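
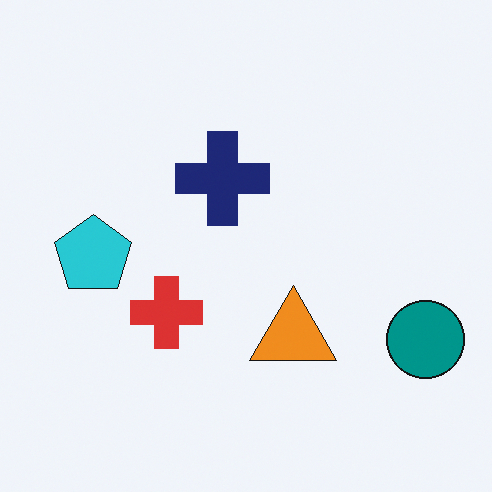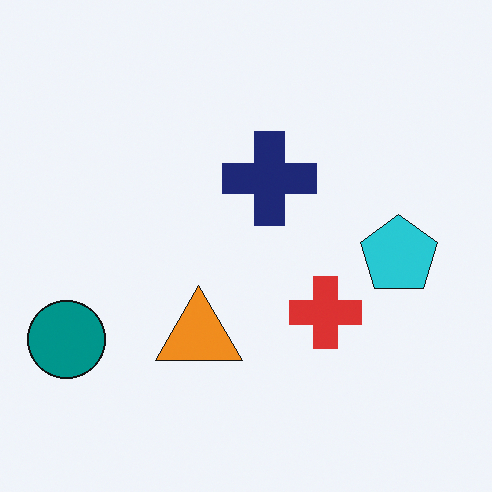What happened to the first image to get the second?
The transformation is: flipped horizontally (left ↔ right).

The teal circle is in the bottom-right of the first image and the bottom-left of the second — shapes on opposite sides of the vertical midline have swapped in a mirror flip.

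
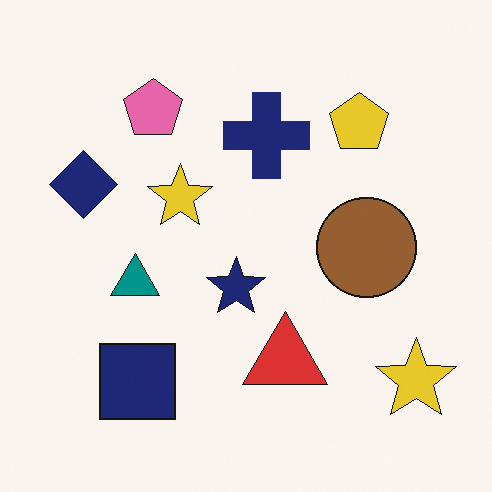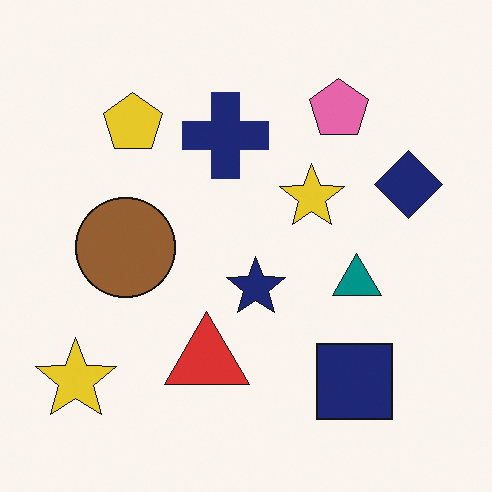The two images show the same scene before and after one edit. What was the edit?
This is the original image flipped horizontally (left ↔ right).

The navy diamond is in the left of the first image and the right of the second — shapes on opposite sides of the vertical midline have swapped in a mirror flip.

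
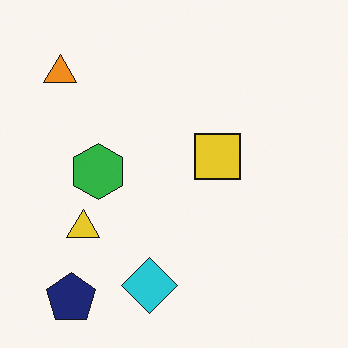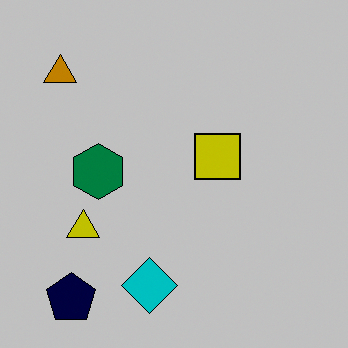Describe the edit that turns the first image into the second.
The transformation is: aggressively posterized.

Each flat color has snapped to a coarser quantized level — most visibly, the near-white background has dropped to a flat grey.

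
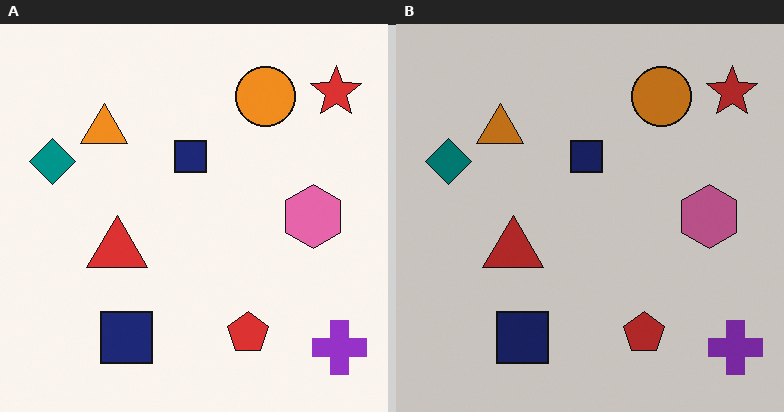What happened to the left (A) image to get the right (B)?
The right (B) image is the left (A) darkened a little.

Every pixel — background and shapes alike — is uniformly darkened.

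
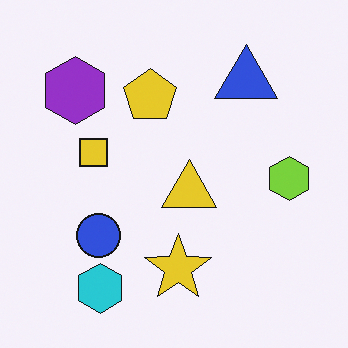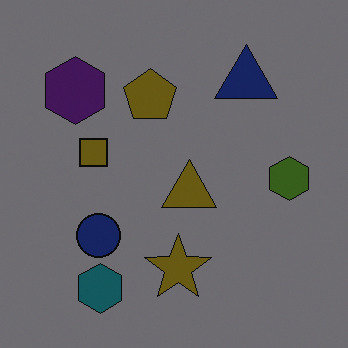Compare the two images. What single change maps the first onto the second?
It was noticeably darkened.

Every pixel — background and shapes alike — is uniformly darkened.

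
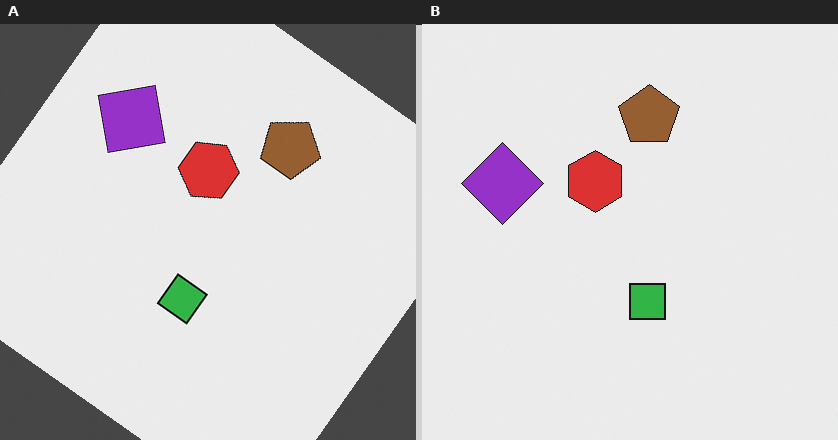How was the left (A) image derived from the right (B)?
The left (A) image is the right (B) rotated clockwise by a large amount — several tens of degrees.

Every shape is tilted by the same angle and the image corners show triangular fill wedges — a whole-image rotation by a non-right angle.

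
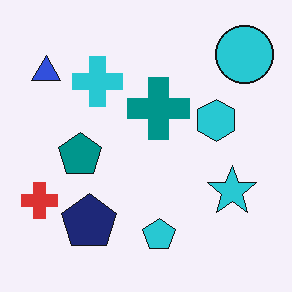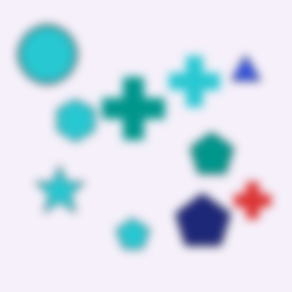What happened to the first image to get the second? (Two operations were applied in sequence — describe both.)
Noticeably gaussian-blurred, then flipped horizontally (left ↔ right).

Shape edges and outlines are uniformly softened across the whole image. The red cross is in the bottom-left of the first image and the bottom-right of the second — shapes on opposite sides of the vertical midline have swapped in a mirror flip.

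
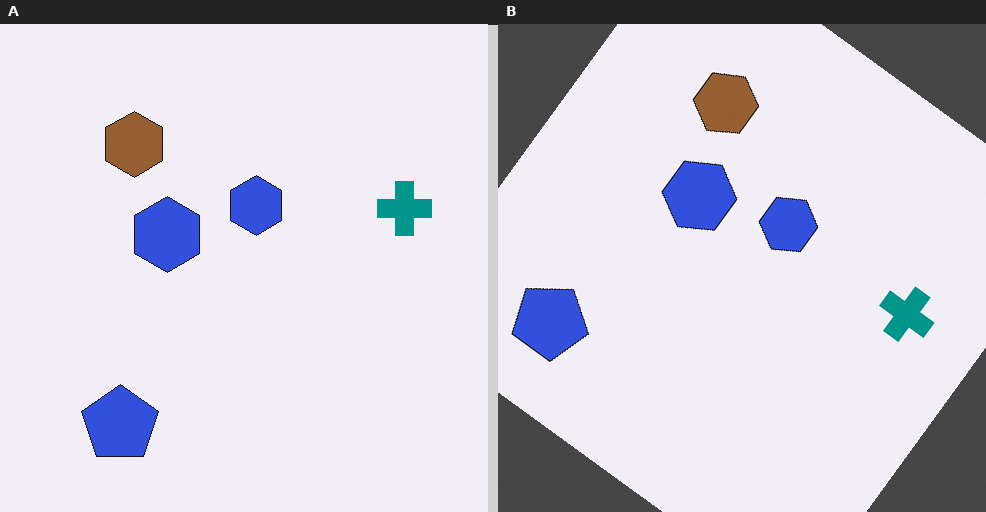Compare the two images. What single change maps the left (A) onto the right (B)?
The transformation is: rotated clockwise by a large amount — several tens of degrees.

Every shape is tilted by the same angle and the image corners show triangular fill wedges — a whole-image rotation by a non-right angle.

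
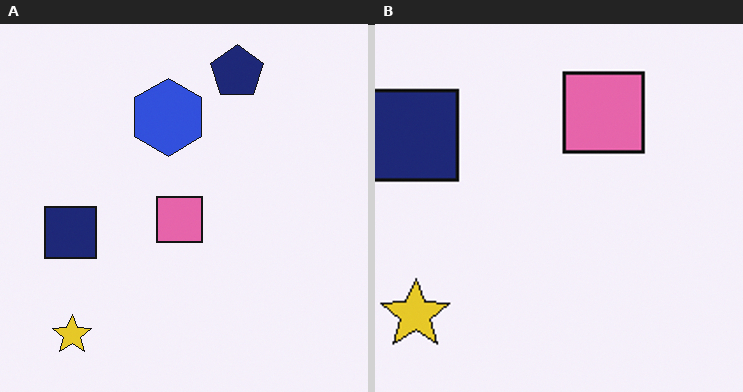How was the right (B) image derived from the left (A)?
The right (B) image is the left (A) cropped tightly and scaled back up.

The visible shapes are larger and the field of view is narrower; shapes near the original edges may be partly or wholly outside the frame — a crop-and-rescale.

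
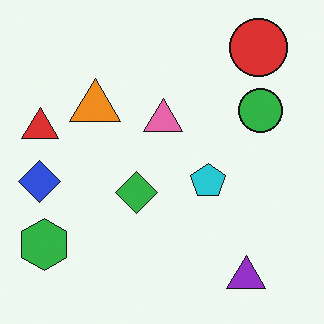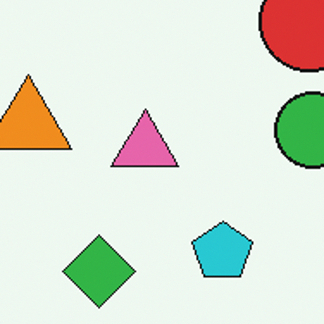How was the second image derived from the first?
The transformation is: cropped tightly and scaled back up.

The visible shapes are larger and the field of view is narrower; shapes near the original edges may be partly or wholly outside the frame — a crop-and-rescale.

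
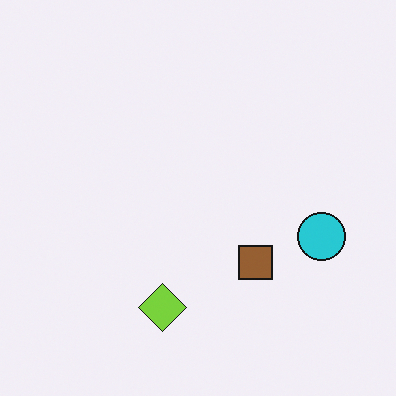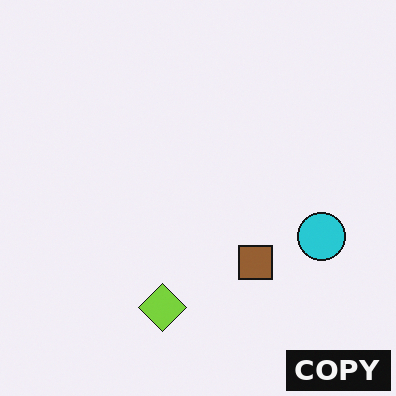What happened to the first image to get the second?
The image was watermarked with the text "COPY" in the lower-right corner.

A dark label reading "COPY" appears in the lower-right corner.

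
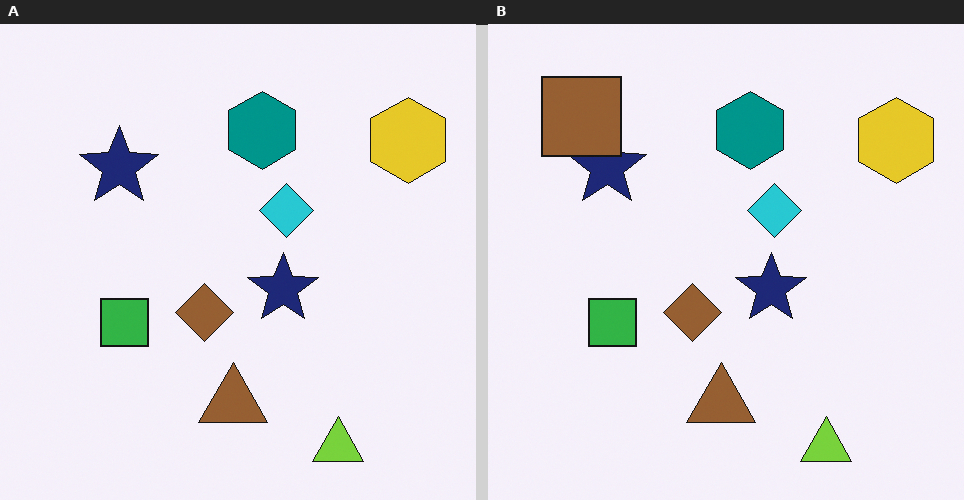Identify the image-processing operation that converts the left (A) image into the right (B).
The image was overlaid with an additional brown square.

A brown square appears in the right (B) image that is absent from the left (A).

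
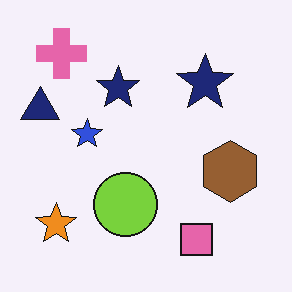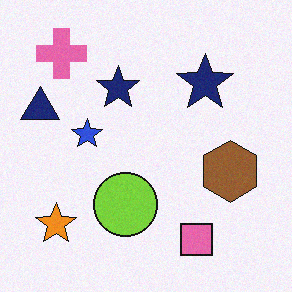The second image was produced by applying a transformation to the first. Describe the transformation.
The second image is the first degraded with subtle gaussian noise.

Random speckle covers the whole image, including the flat background.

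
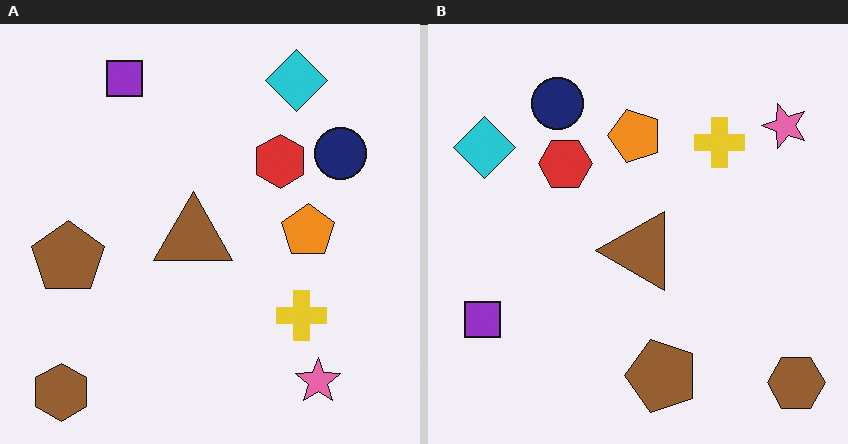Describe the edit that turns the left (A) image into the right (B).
This is the original image rotated 90° counter-clockwise.

The brown hexagon sits in the bottom-left of the left (A) image and the bottom-right of the right (B) — consistent with a whole-image 90° counter-clockwise rotation.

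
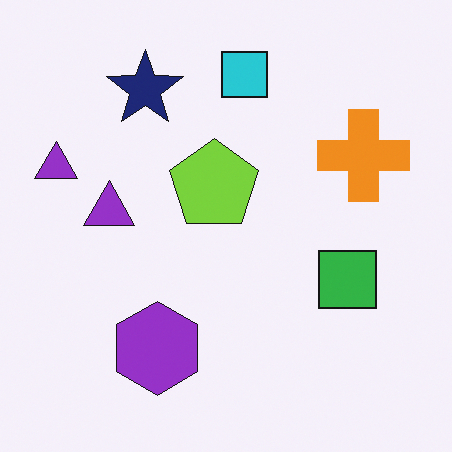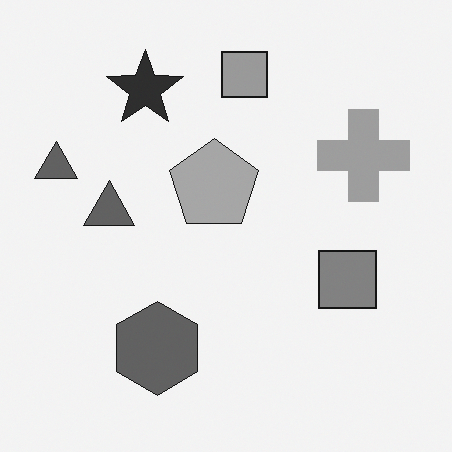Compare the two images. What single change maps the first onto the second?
The transformation is: converted to grayscale.

All color is removed — every shape is now a shade of grey.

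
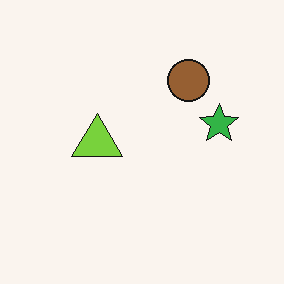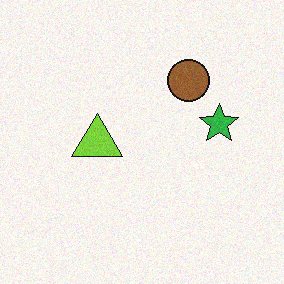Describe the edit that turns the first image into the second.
The image was degraded with subtle gaussian noise.

Random speckle covers the whole image, including the flat background.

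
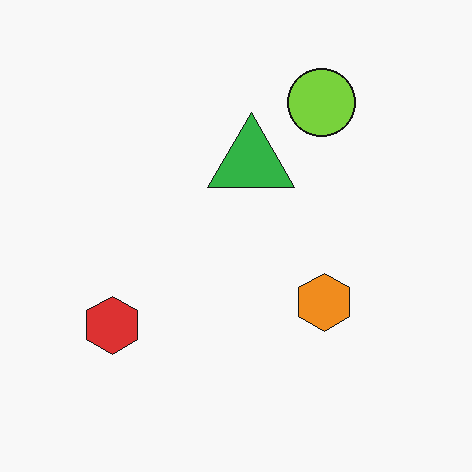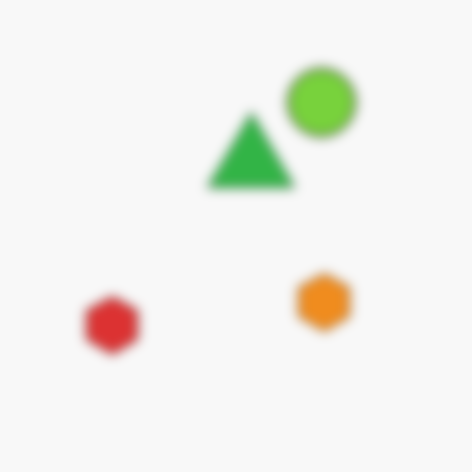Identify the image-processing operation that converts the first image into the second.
The transformation is: heavily blurred.

Shape edges and outlines are uniformly softened across the whole image.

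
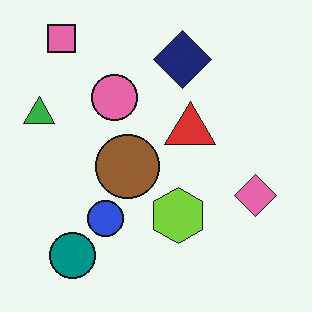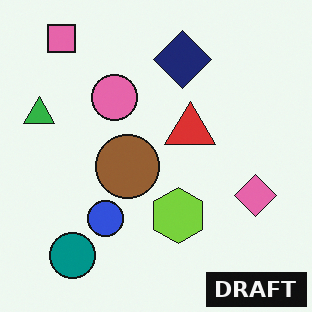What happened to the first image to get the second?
This is the original image watermarked with the text "DRAFT" in the lower-right corner.

A dark label reading "DRAFT" appears in the lower-right corner.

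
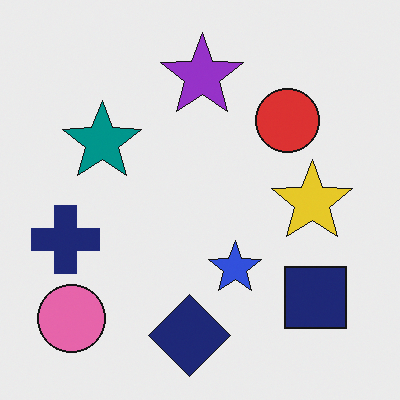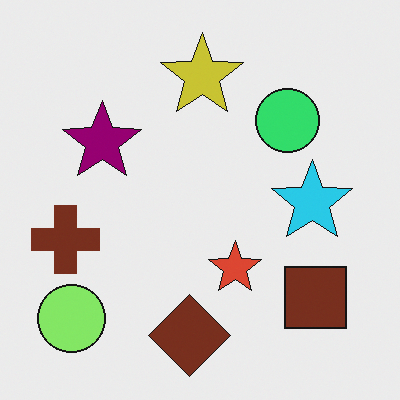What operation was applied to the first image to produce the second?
The second image is the first hue-shifted through roughly a third of the color wheel.

Every shape's color has rotated by the same amount around the hue wheel — a uniform hue shift.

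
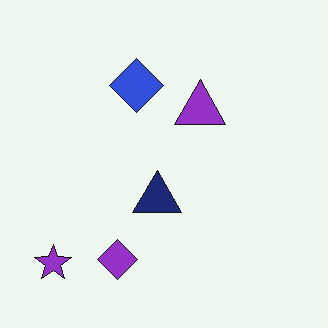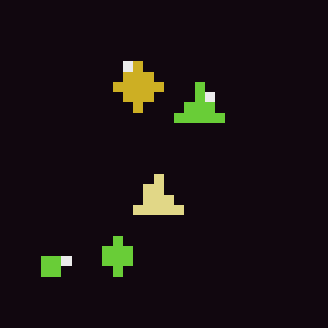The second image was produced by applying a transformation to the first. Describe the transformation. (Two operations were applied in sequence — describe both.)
Heavily pixelated into large blocks, then color-inverted (negative).

Shapes are reduced to large square blocks; fine edges and outlines are lost — a downscale-then-upscale (mosaic) effect. The light background has become dark and every shape's color is its complement — a photographic negative.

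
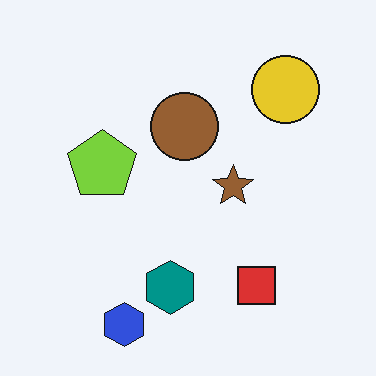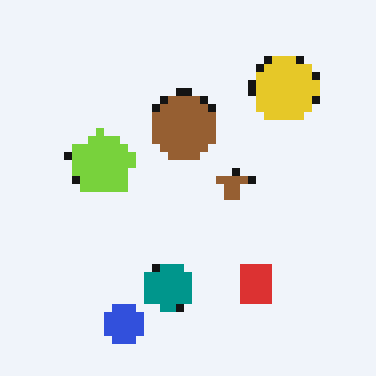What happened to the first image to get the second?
The image was moderately pixelated.

Shapes are reduced to large square blocks; fine edges and outlines are lost — a downscale-then-upscale (mosaic) effect.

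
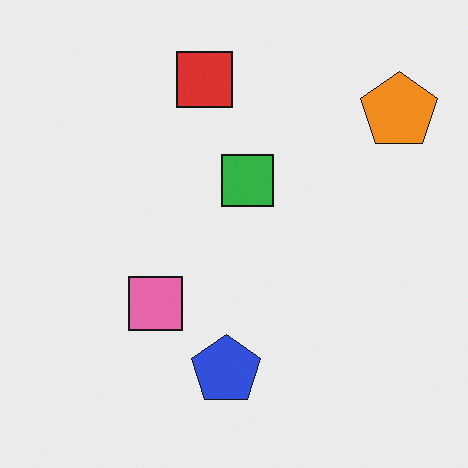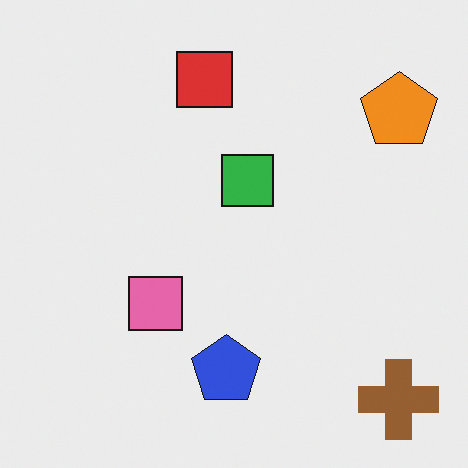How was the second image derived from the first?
Overlaid with an additional brown cross.

A brown cross appears in the second image that is absent from the first.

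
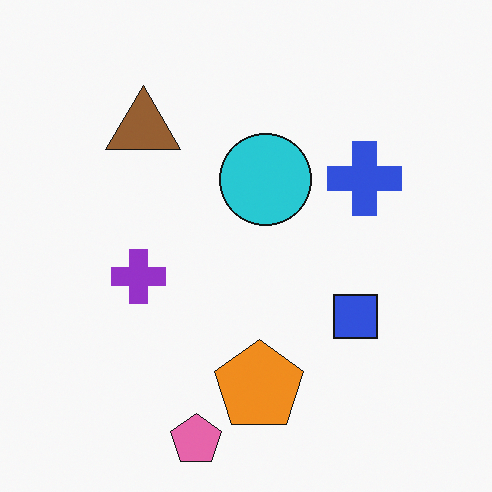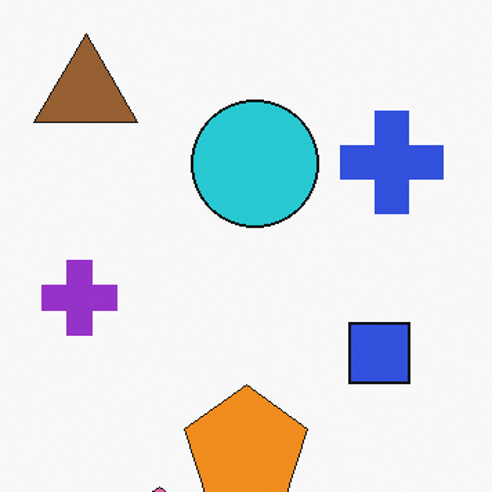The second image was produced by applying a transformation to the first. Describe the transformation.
The transformation is: cropped slightly and scaled back up.

The visible shapes are larger and the field of view is narrower; shapes near the original edges may be partly or wholly outside the frame — a crop-and-rescale.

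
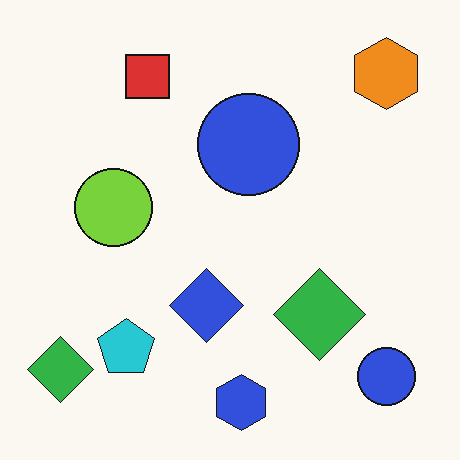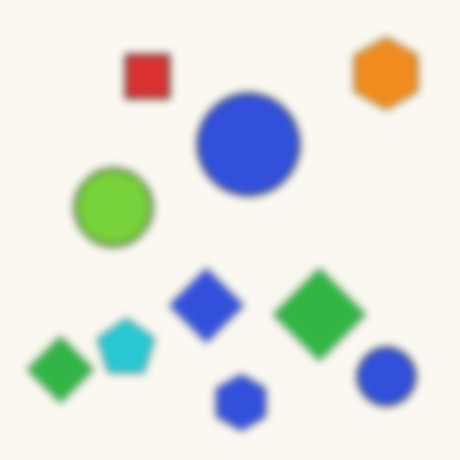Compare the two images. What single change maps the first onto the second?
Noticeably gaussian-blurred.

Shape edges and outlines are uniformly softened across the whole image.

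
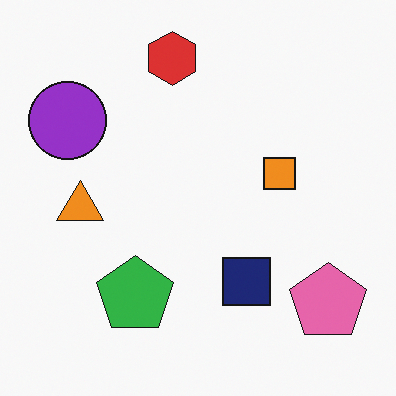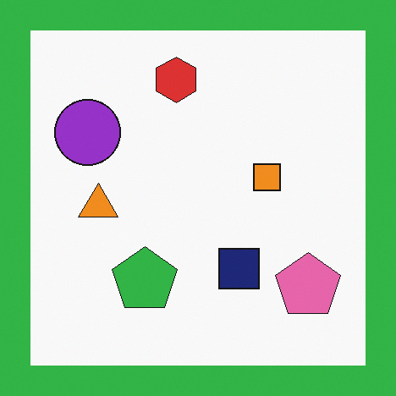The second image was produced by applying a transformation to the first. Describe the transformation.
The second image is the first framed with a green border.

A solid green frame runs around the edge of the second image, with the content slightly shrunk inside it.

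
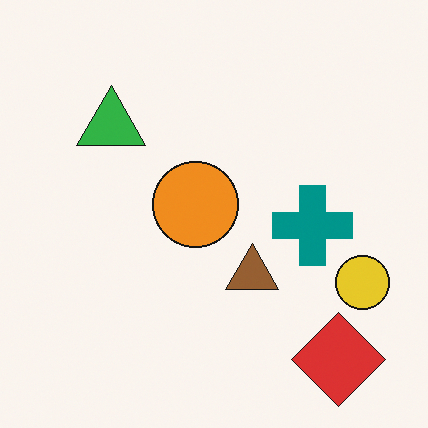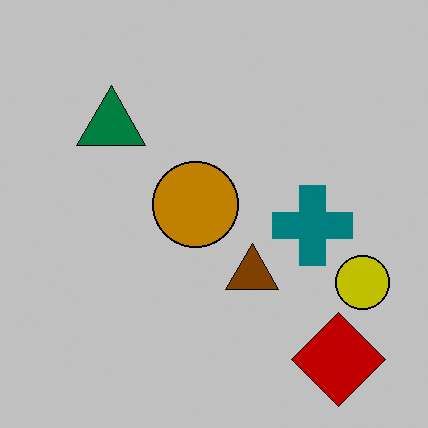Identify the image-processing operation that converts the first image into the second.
The transformation is: heavily posterized to just a handful of flat colors.

Each flat color has snapped to a coarser quantized level — most visibly, the near-white background has dropped to a flat grey.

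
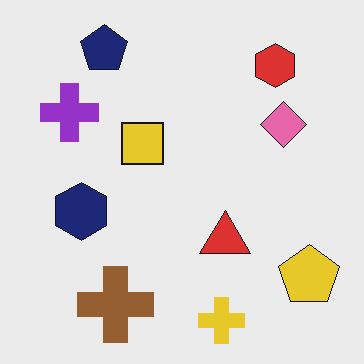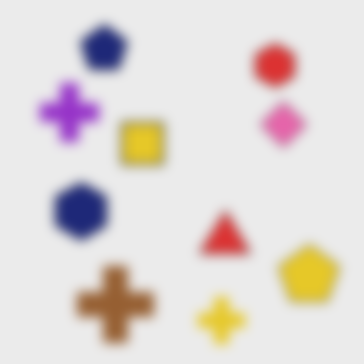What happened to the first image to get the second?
This is the original image strongly gaussian-blurred.

Shape edges and outlines are uniformly softened across the whole image.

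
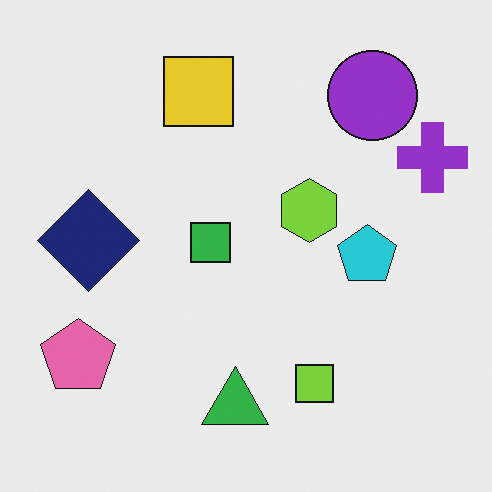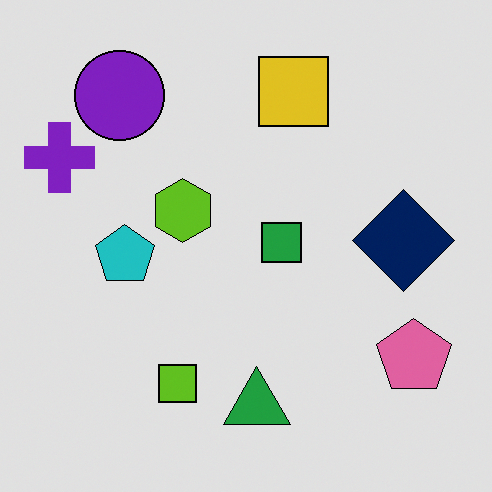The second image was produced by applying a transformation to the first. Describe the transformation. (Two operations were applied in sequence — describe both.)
The transformation is: flipped horizontally (left ↔ right), then moderately posterized.

The purple cross is in the top-right of the first image and the top-left of the second — shapes on opposite sides of the vertical midline have swapped in a mirror flip. Each flat color has snapped to a coarser quantized level — most visibly, the near-white background has dropped to a flat grey.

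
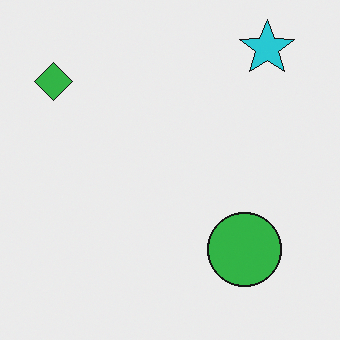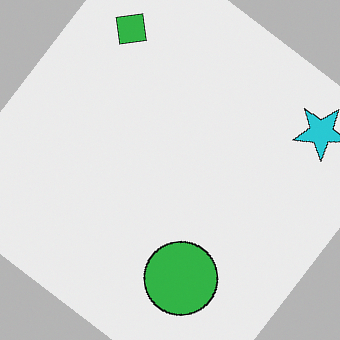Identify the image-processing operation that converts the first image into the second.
The second image is the first rotated clockwise by a large amount — several tens of degrees.

Every shape is tilted by the same angle and the image corners show triangular fill wedges — a whole-image rotation by a non-right angle.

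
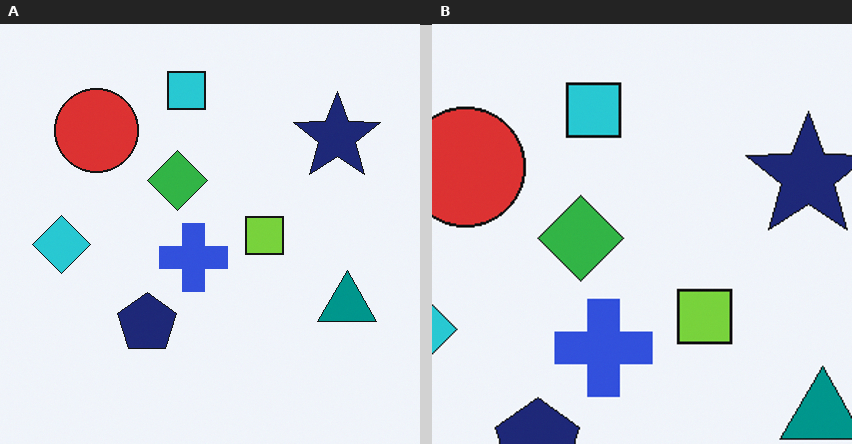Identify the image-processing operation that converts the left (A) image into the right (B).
The transformation is: cropped to a modestly smaller region and rescaled.

The visible shapes are larger and the field of view is narrower; shapes near the original edges may be partly or wholly outside the frame — a crop-and-rescale.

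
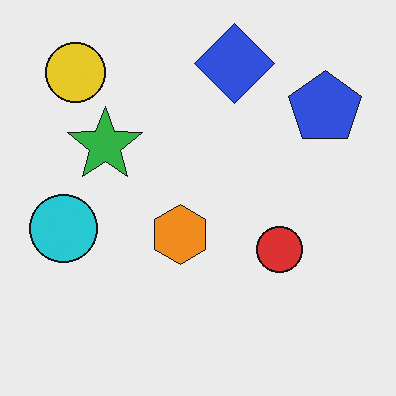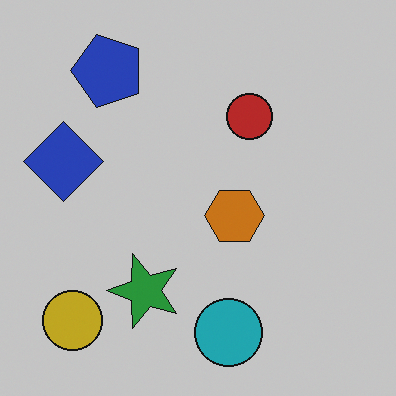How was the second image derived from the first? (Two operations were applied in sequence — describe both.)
Rotated 90° counter-clockwise, then darkened a little.

The yellow circle sits in the top-left of the first image and the bottom-left of the second — consistent with a whole-image 90° counter-clockwise rotation. Every pixel — background and shapes alike — is uniformly darkened.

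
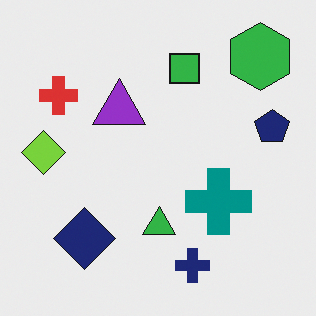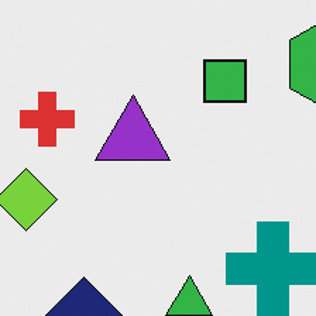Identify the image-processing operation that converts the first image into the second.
The image was cropped to a modestly smaller region and rescaled.

The visible shapes are larger and the field of view is narrower; shapes near the original edges may be partly or wholly outside the frame — a crop-and-rescale.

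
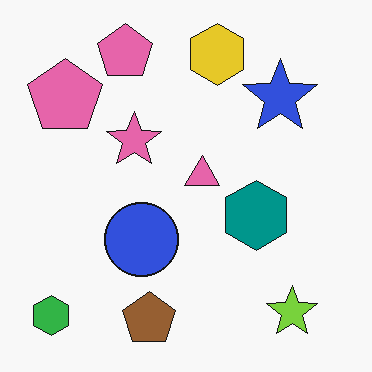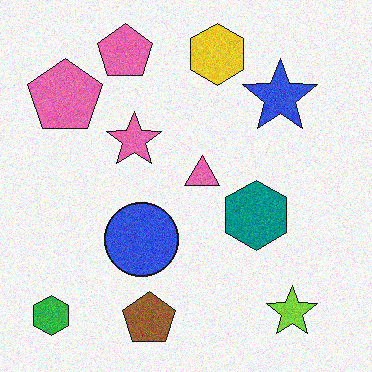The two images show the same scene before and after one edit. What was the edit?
Degraded with moderate additive noise.

Random speckle covers the whole image, including the flat background.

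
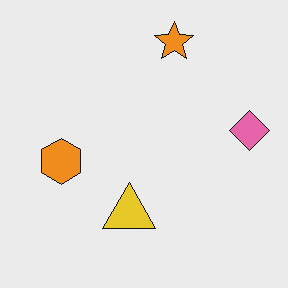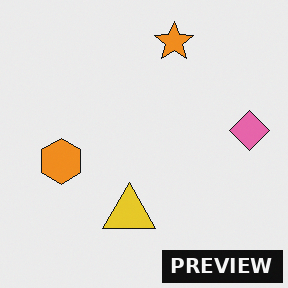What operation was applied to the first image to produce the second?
The transformation is: watermarked with the text "PREVIEW" in the lower-right corner.

A dark label reading "PREVIEW" appears in the lower-right corner.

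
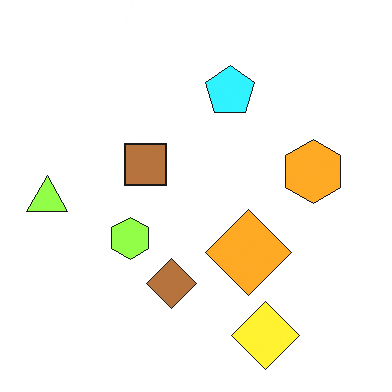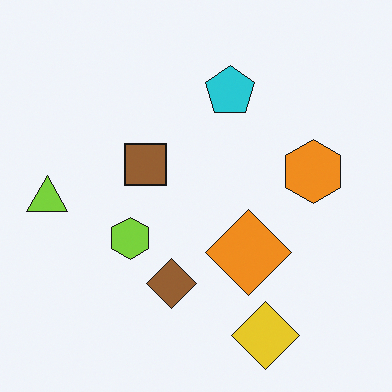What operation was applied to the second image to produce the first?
It was brightened a little.

Every pixel — background and shapes alike — is uniformly brightened.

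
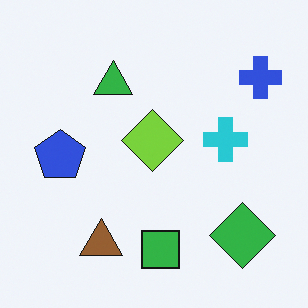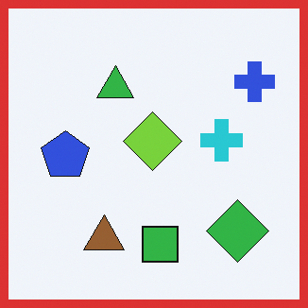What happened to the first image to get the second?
The image was framed with a red border.

A solid red frame runs around the edge of the second image, with the content slightly shrunk inside it.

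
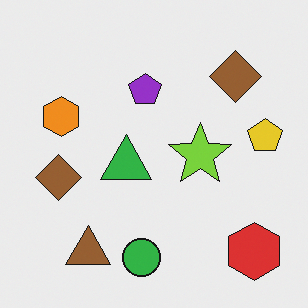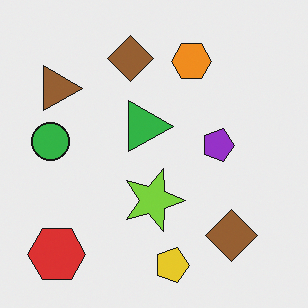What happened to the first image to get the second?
This is the original image rotated 90° clockwise.

The red hexagon sits in the bottom-right of the first image and the bottom-left of the second — consistent with a whole-image 90° clockwise rotation.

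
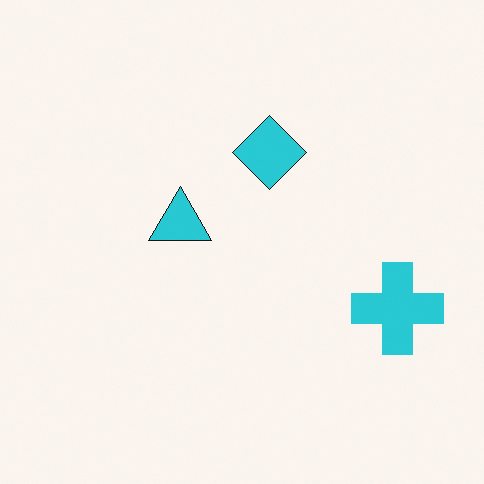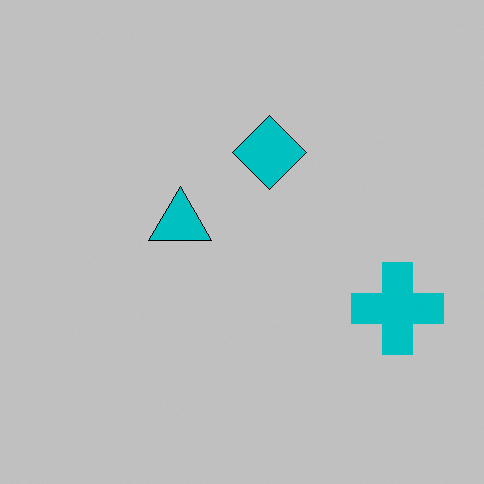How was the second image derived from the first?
The second image is the first heavily posterized to just a handful of flat colors.

Each flat color has snapped to a coarser quantized level — most visibly, the near-white background has dropped to a flat grey.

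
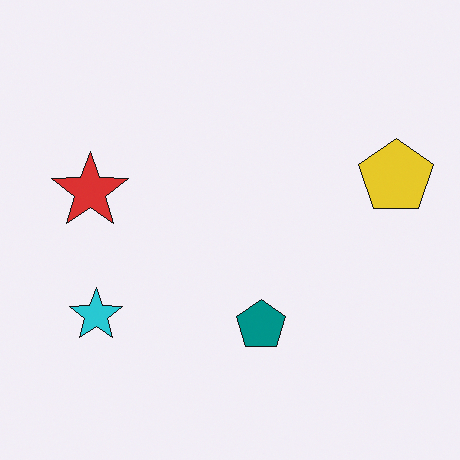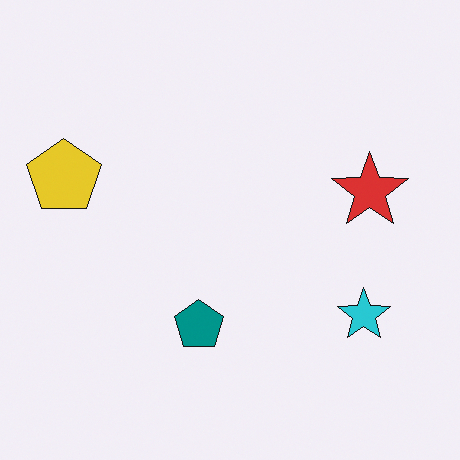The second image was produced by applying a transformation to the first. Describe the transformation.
Flipped horizontally (left ↔ right).

The yellow pentagon is in the right of the first image and the left of the second — shapes on opposite sides of the vertical midline have swapped in a mirror flip.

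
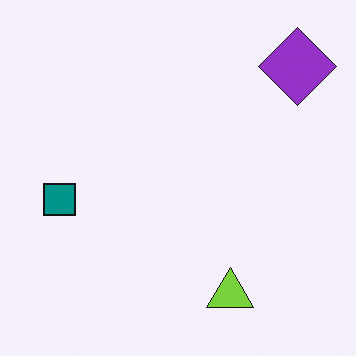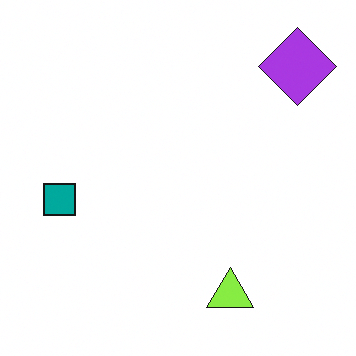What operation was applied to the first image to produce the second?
It was brightened a little.

Every pixel — background and shapes alike — is uniformly brightened.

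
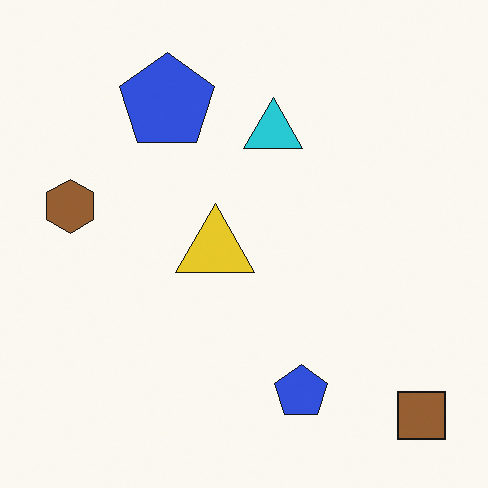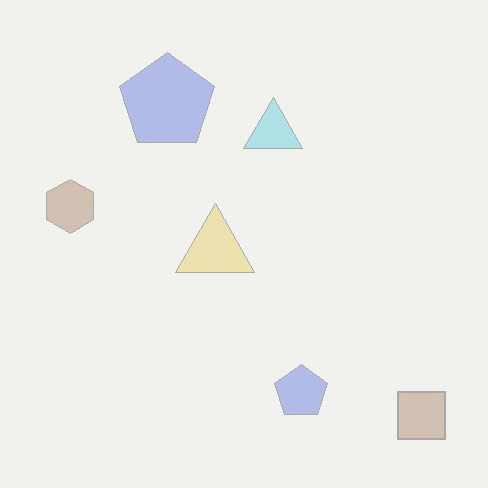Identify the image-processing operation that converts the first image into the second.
It was given much lower contrast.

Tones are pushed toward mid-grey across the whole image — a global contrast change.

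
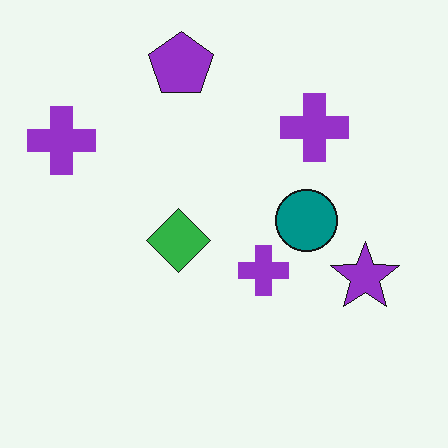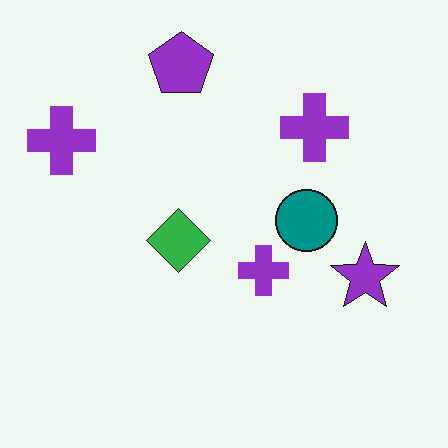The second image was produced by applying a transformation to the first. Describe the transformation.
The second image is the first given moderate JPEG compression.

Blocky 8×8 compression artifacts appear around shape edges and the flat background shows ringing — characteristic JPEG degradation.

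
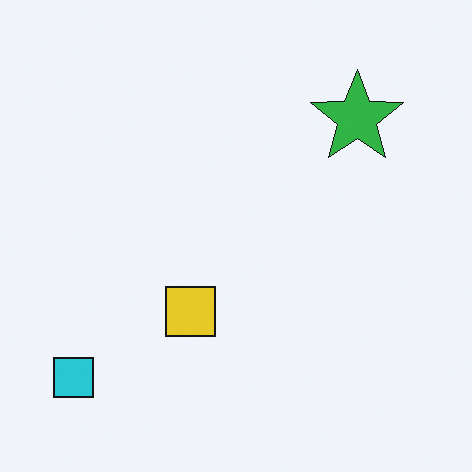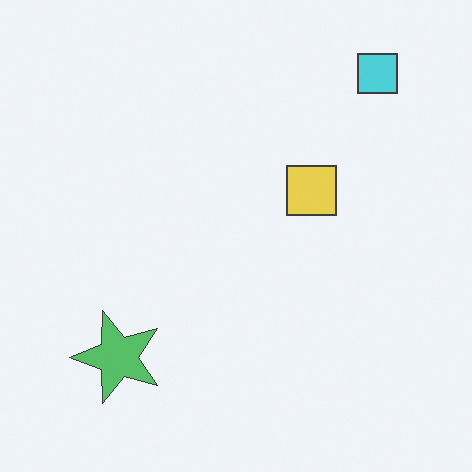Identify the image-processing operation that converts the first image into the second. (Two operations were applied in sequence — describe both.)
This is the original image transposed (reflected across the top-left ↔ bottom-right diagonal), then given slightly reduced contrast.

Shapes have swapped their row and column positions — what was in the top-right is now in the bottom-left — a diagonal reflection. Tones are pushed toward mid-grey across the whole image — a global contrast change.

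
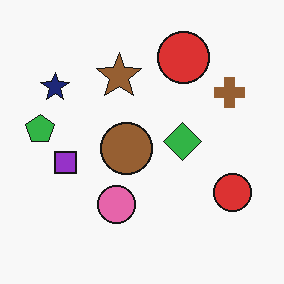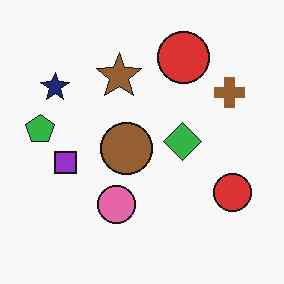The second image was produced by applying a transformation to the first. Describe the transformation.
The transformation is: JPEG-compressed with visible artifacts.

Blocky 8×8 compression artifacts appear around shape edges and the flat background shows ringing — characteristic JPEG degradation.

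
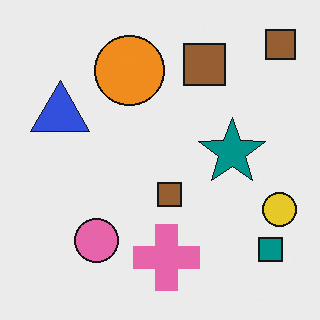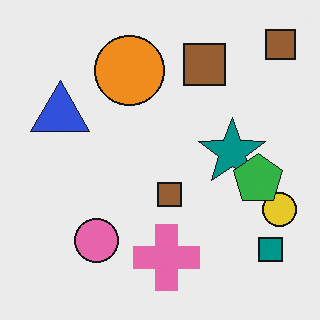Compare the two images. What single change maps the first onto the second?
Overlaid with an additional green pentagon.

A green pentagon appears in the second image that is absent from the first.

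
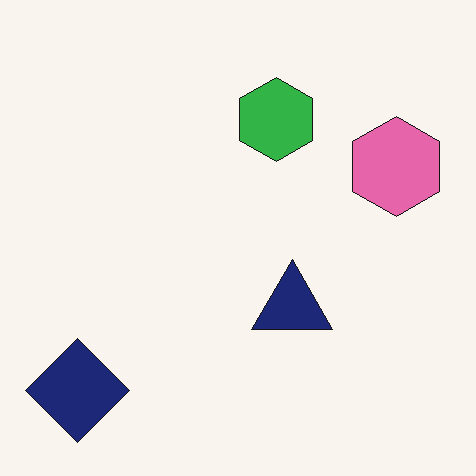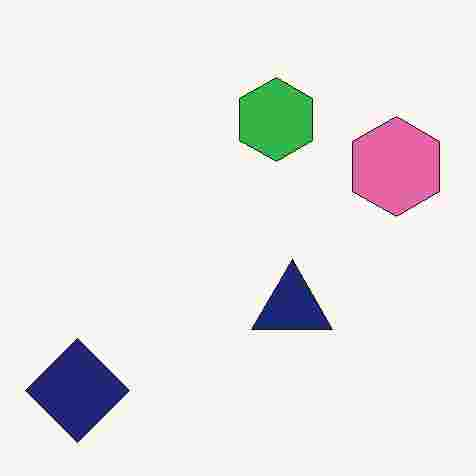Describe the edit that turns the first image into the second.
The transformation is: heavily JPEG-compressed with obvious blocking artifacts.

Blocky 8×8 compression artifacts appear around shape edges and the flat background shows ringing — characteristic JPEG degradation.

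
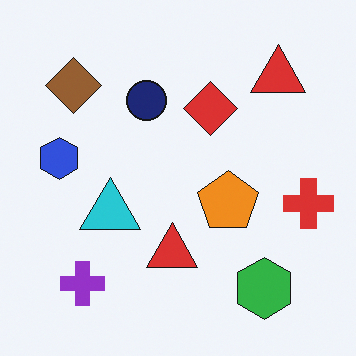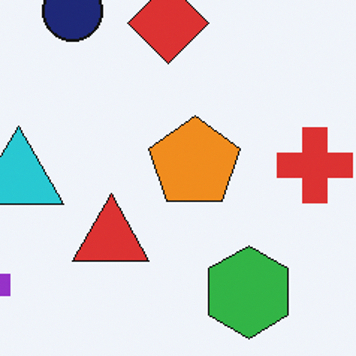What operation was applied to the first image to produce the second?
This is the original image cropped slightly and scaled back up.

The visible shapes are larger and the field of view is narrower; shapes near the original edges may be partly or wholly outside the frame — a crop-and-rescale.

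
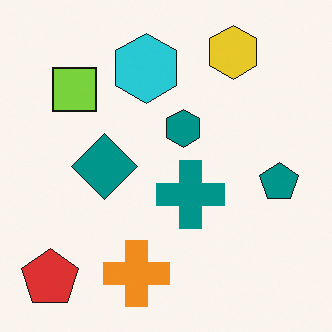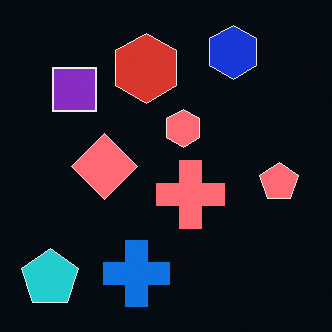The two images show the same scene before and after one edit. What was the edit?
The second image is the first color-inverted (negative).

The light background has become dark and every shape's color is its complement — a photographic negative.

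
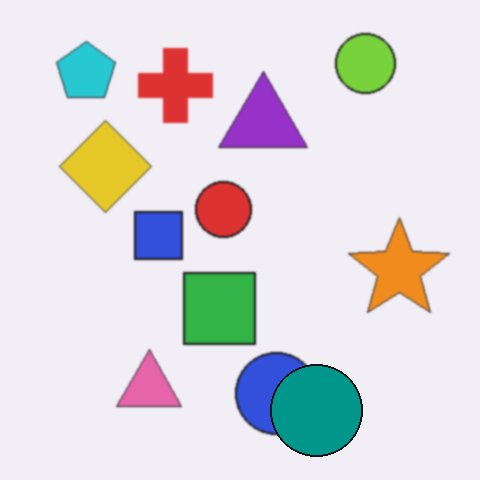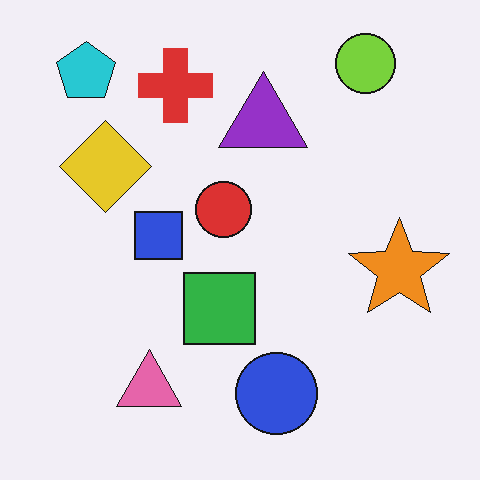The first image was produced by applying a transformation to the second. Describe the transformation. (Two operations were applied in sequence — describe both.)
Lightly blurred, then overlaid with an additional teal circle.

Shape edges and outlines are uniformly softened across the whole image. A teal circle appears in the first image that is absent from the second.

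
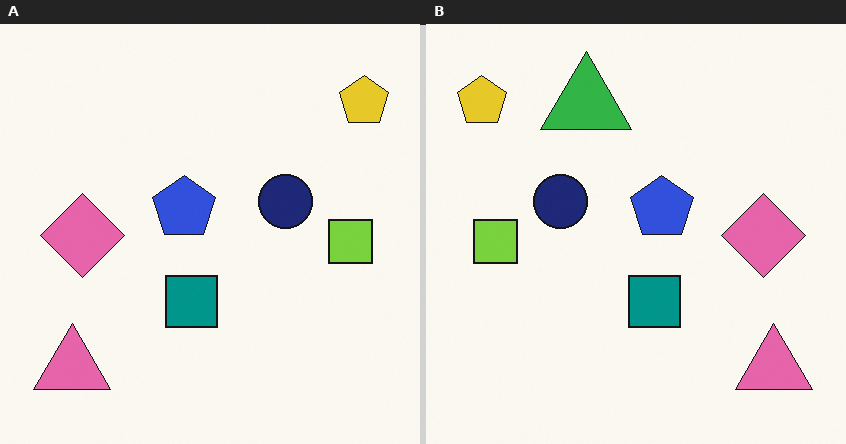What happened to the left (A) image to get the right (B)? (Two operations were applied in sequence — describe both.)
The right (B) image is the left (A) flipped horizontally (left ↔ right), then overlaid with an additional green triangle.

The yellow pentagon is in the top-right of the left (A) image and the top-left of the right (B) — shapes on opposite sides of the vertical midline have swapped in a mirror flip. A green triangle appears in the right (B) image that is absent from the left (A).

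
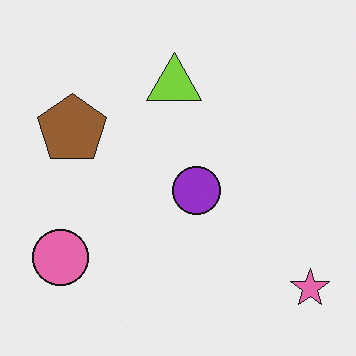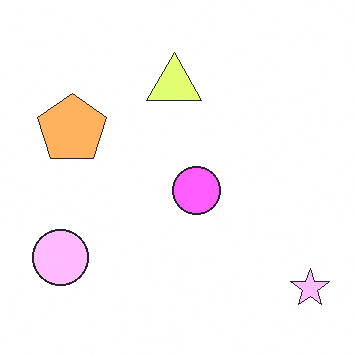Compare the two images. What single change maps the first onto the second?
The second image is the first noticeably brightened.

Every pixel — background and shapes alike — is uniformly brightened.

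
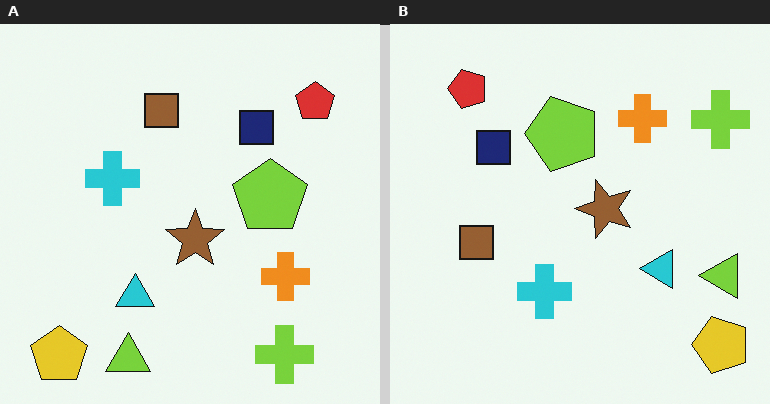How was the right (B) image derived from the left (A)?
The image was rotated 90° counter-clockwise.

The yellow pentagon sits in the bottom-left of the left (A) image and the bottom-right of the right (B) — consistent with a whole-image 90° counter-clockwise rotation.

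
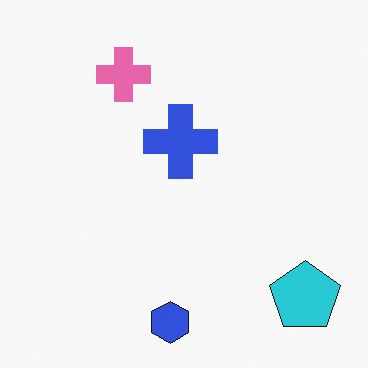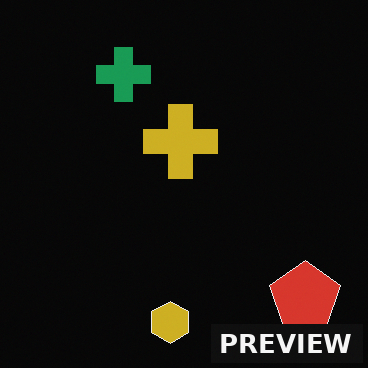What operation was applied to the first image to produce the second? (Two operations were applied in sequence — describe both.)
The image was color-inverted (negative), then watermarked with the text "PREVIEW" in the lower-right corner.

The light background has become dark and every shape's color is its complement — a photographic negative. A dark label reading "PREVIEW" appears in the lower-right corner.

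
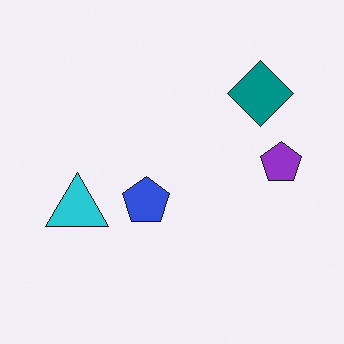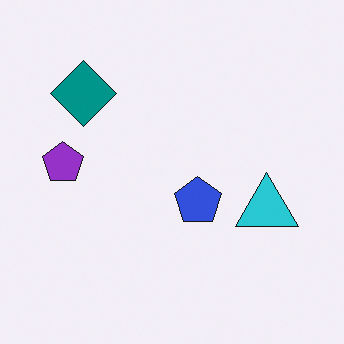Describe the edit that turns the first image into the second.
Flipped horizontally (left ↔ right).

The purple pentagon is in the right of the first image and the left of the second — shapes on opposite sides of the vertical midline have swapped in a mirror flip.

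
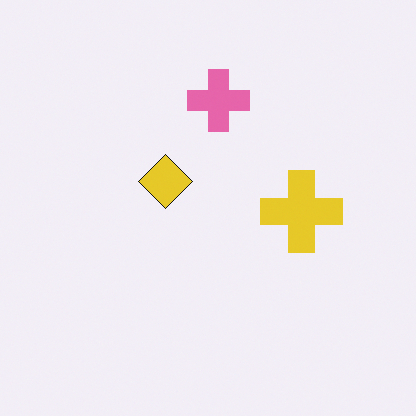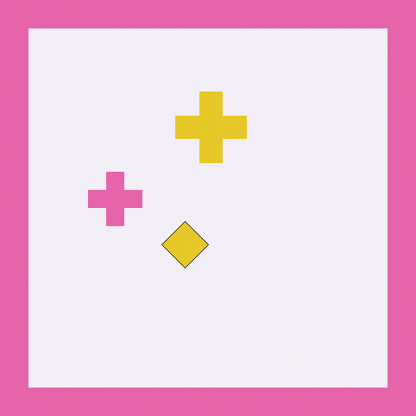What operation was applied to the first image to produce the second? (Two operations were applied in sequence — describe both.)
The second image is the first rotated 90° counter-clockwise, then framed with a pink border.

The pink cross sits in the top of the first image and the left of the second — consistent with a whole-image 90° counter-clockwise rotation. A solid pink frame runs around the edge of the second image, with the content slightly shrunk inside it.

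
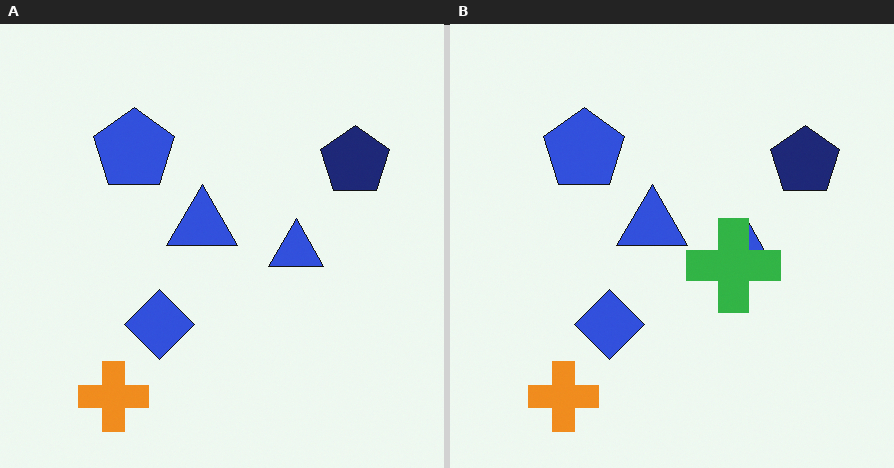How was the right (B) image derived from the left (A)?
This is the original image overlaid with an additional green cross.

A green cross appears in the right (B) image that is absent from the left (A).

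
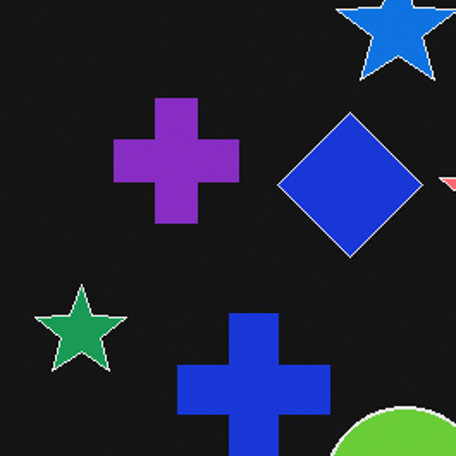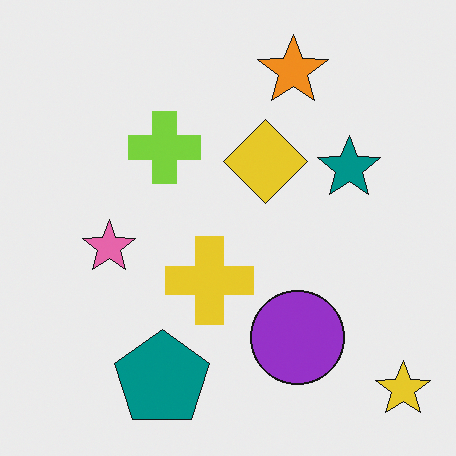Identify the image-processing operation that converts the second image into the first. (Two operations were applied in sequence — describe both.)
This is the original image color-inverted (negative), then cropped to a noticeably smaller region and rescaled.

The light background has become dark and every shape's color is its complement — a photographic negative. The visible shapes are larger and the field of view is narrower; shapes near the original edges may be partly or wholly outside the frame — a crop-and-rescale.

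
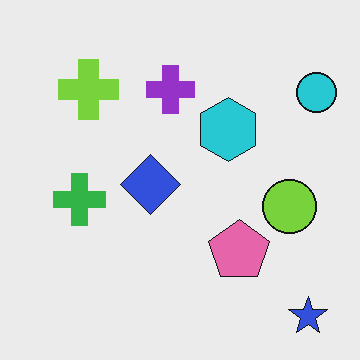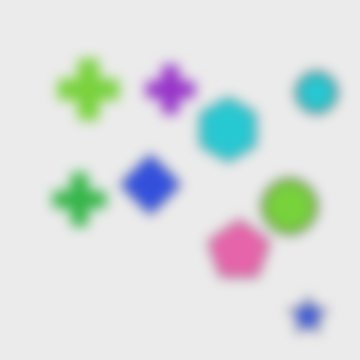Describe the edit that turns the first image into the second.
The second image is the first heavily blurred.

Shape edges and outlines are uniformly softened across the whole image.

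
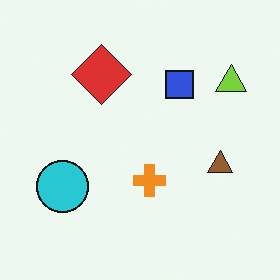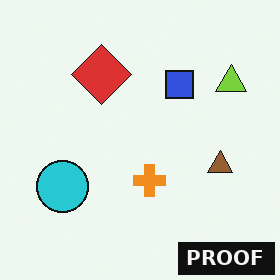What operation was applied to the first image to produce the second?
The second image is the first watermarked with the text "PROOF" in the lower-right corner.

A dark label reading "PROOF" appears in the lower-right corner.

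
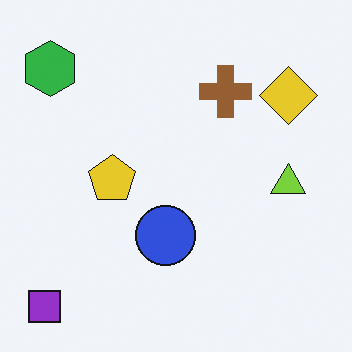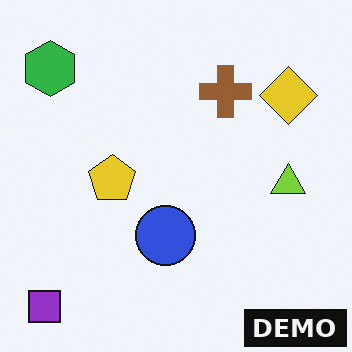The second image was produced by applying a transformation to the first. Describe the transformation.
This is the original image watermarked with the text "DEMO" in the lower-right corner.

A dark label reading "DEMO" appears in the lower-right corner.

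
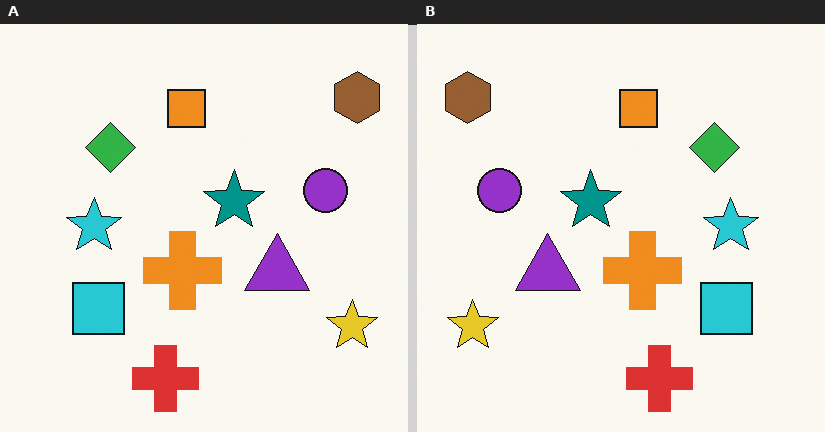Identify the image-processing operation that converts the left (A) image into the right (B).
This is the original image flipped horizontally (left ↔ right).

The brown hexagon is in the top-right of the left (A) image and the top-left of the right (B) — shapes on opposite sides of the vertical midline have swapped in a mirror flip.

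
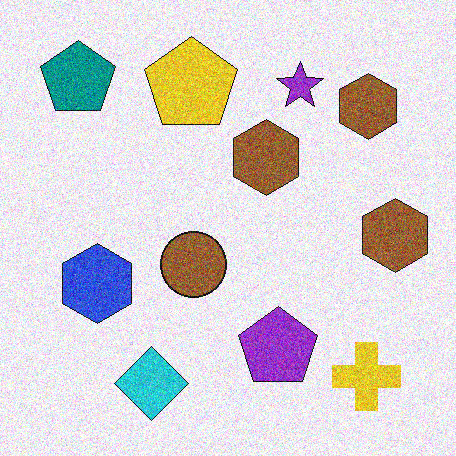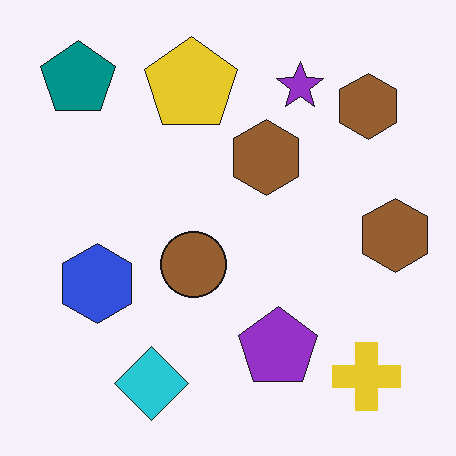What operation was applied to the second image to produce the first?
The first image is the second degraded with heavy additive noise.

Random speckle covers the whole image, including the flat background.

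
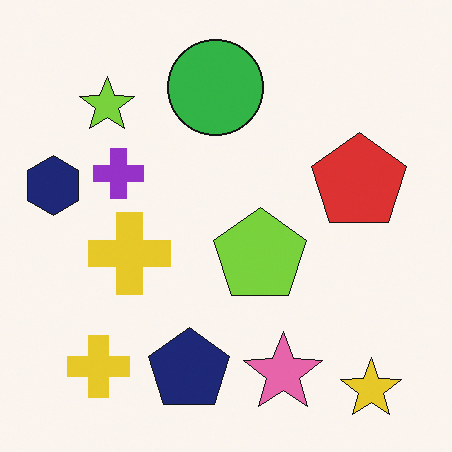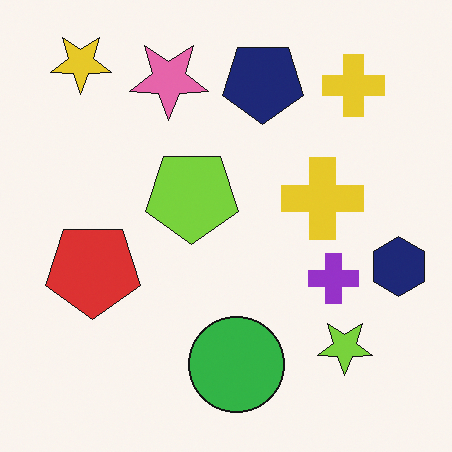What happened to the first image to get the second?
This is the original image rotated 180°.

The yellow star sits in the bottom-right of the first image and the top-left of the second — consistent with a whole-image 180° rotation.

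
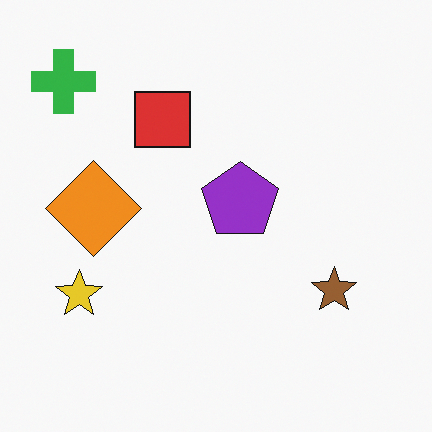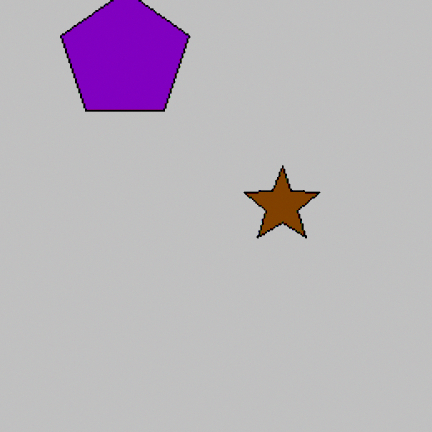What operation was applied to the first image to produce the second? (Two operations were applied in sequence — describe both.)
The transformation is: cropped tightly and scaled back up, then heavily posterized to just a handful of flat colors.

The visible shapes are larger and the field of view is narrower; shapes near the original edges may be partly or wholly outside the frame — a crop-and-rescale. Each flat color has snapped to a coarser quantized level — most visibly, the near-white background has dropped to a flat grey.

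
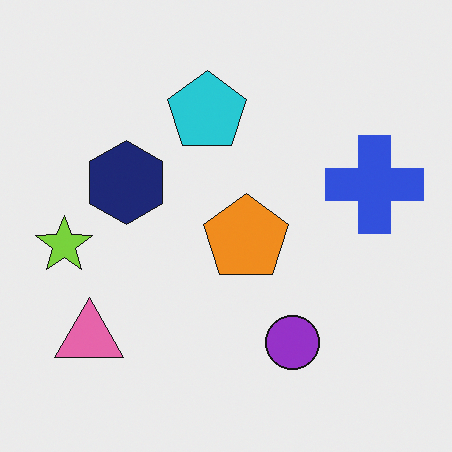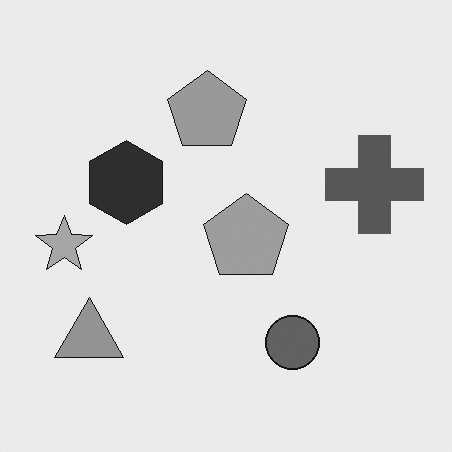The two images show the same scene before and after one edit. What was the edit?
Converted to grayscale.

All color is removed — every shape is now a shade of grey.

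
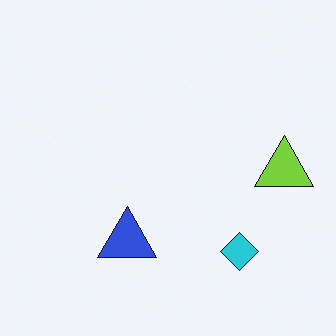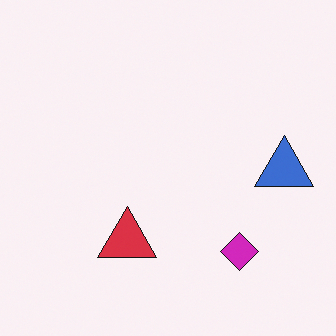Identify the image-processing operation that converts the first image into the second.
It was hue-shifted by a moderate amount.

Every shape's color has rotated by the same amount around the hue wheel — a uniform hue shift.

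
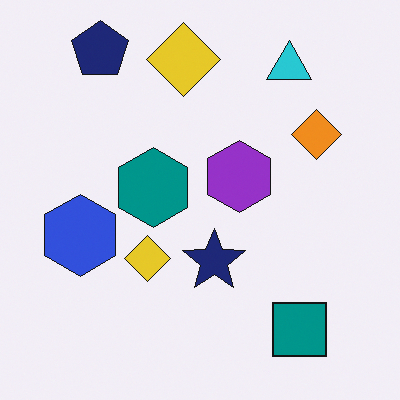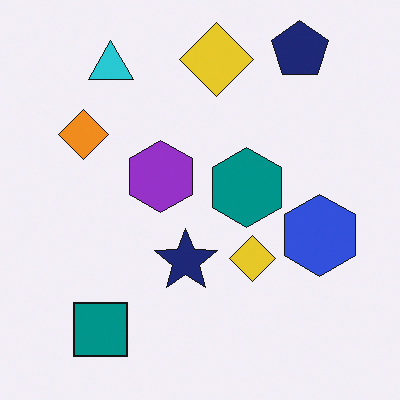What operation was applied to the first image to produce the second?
The second image is the first flipped horizontally (left ↔ right).

The blue hexagon is in the left of the first image and the right of the second — shapes on opposite sides of the vertical midline have swapped in a mirror flip.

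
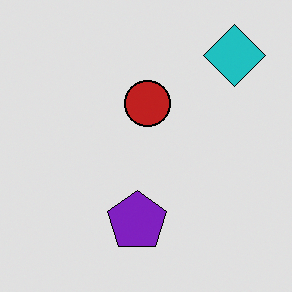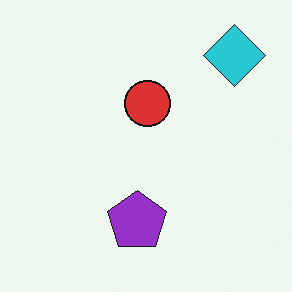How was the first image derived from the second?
Posterized to a reduced palette.

Each flat color has snapped to a coarser quantized level — most visibly, the near-white background has dropped to a flat grey.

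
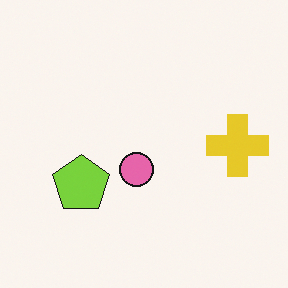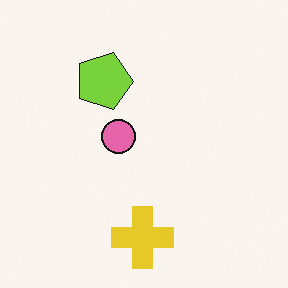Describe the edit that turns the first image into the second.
The second image is the first rotated 90° clockwise.

The yellow cross sits in the right of the first image and the bottom of the second — consistent with a whole-image 90° clockwise rotation.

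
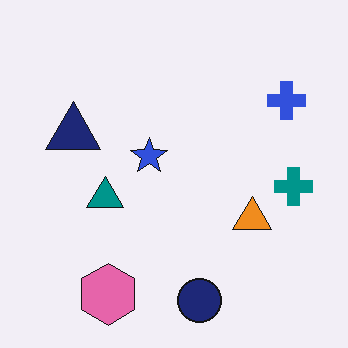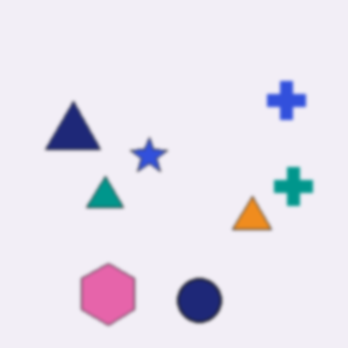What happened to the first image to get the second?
It was given a subtle gaussian blur.

Shape edges and outlines are uniformly softened across the whole image.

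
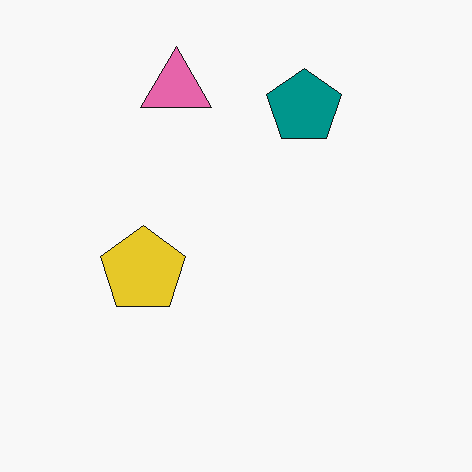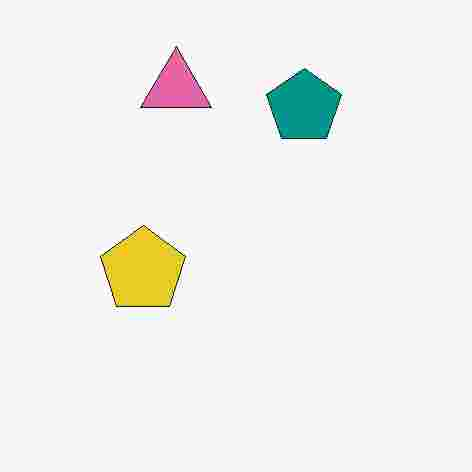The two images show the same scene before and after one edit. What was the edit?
The image was heavily JPEG-compressed with obvious blocking artifacts.

Blocky 8×8 compression artifacts appear around shape edges and the flat background shows ringing — characteristic JPEG degradation.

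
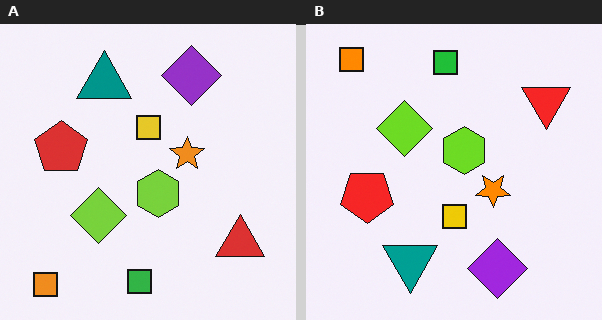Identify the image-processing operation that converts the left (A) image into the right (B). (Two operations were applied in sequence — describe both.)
The transformation is: flipped vertically (top ↔ bottom), then slightly oversaturated.

The orange square is in the bottom-left of the left (A) image and the top-left of the right (B) — shapes on opposite sides of the horizontal midline have swapped in a mirror flip. All colors are more vivid — a global saturation change.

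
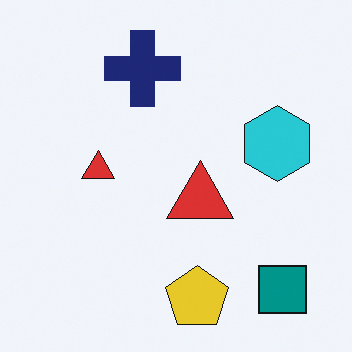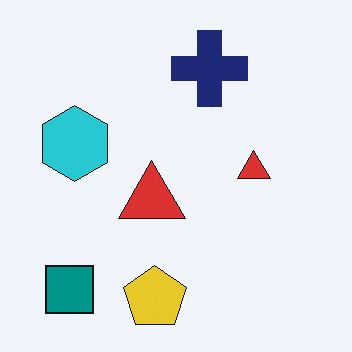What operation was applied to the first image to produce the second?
This is the original image flipped horizontally (left ↔ right).

The teal square is in the bottom-right of the first image and the bottom-left of the second — shapes on opposite sides of the vertical midline have swapped in a mirror flip.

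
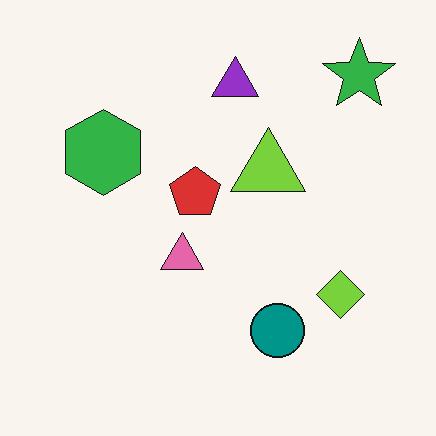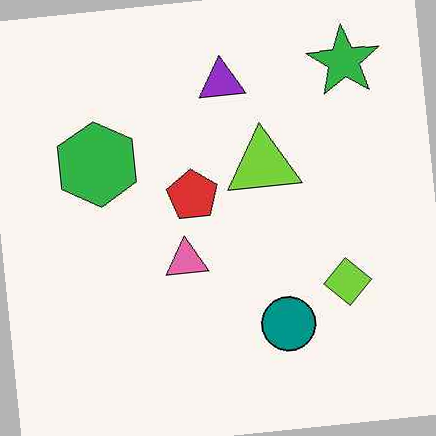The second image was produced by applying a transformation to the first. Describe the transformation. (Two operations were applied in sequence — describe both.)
The transformation is: JPEG-compressed with visible artifacts, then rotated counter-clockwise by a few degrees.

Blocky 8×8 compression artifacts appear around shape edges and the flat background shows ringing — characteristic JPEG degradation. Every shape is tilted by the same angle and the image corners show triangular fill wedges — a whole-image rotation by a non-right angle.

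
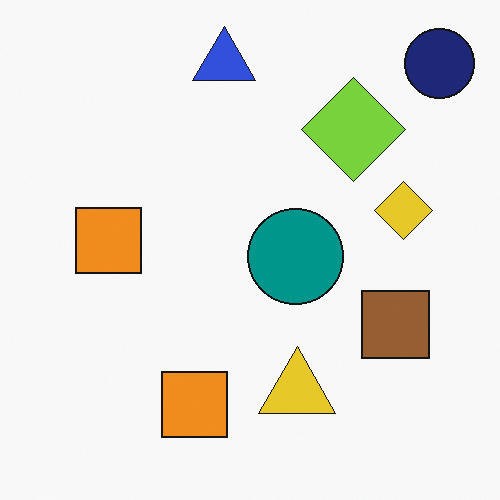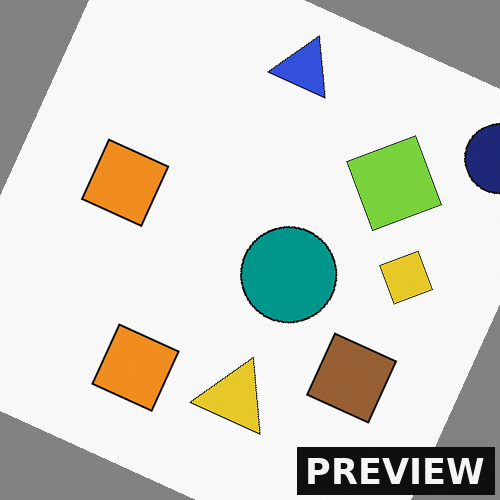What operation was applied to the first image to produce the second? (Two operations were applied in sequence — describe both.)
The transformation is: rotated clockwise by a moderate amount, then watermarked with the text "PREVIEW" in the lower-right corner.

Every shape is tilted by the same angle and the image corners show triangular fill wedges — a whole-image rotation by a non-right angle. A dark label reading "PREVIEW" appears in the lower-right corner.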